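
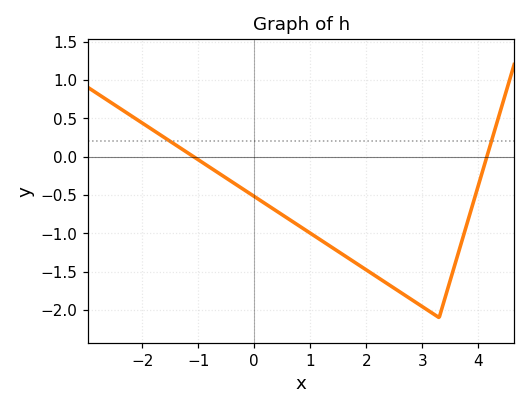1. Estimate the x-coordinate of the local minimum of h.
3.3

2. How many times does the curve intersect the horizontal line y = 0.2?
2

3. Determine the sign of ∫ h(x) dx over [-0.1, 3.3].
negative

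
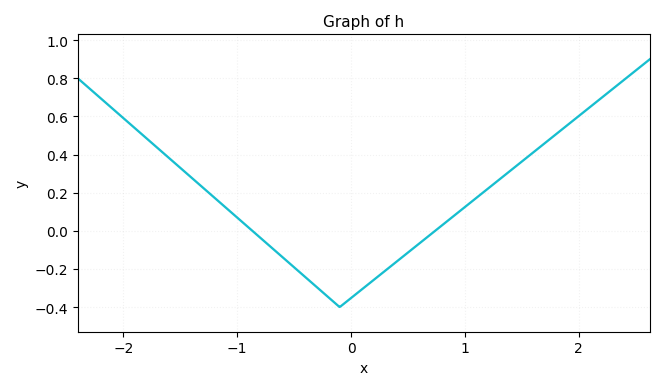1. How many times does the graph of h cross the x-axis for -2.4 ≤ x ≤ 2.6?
2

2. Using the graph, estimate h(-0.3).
-0.3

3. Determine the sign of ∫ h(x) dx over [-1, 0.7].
negative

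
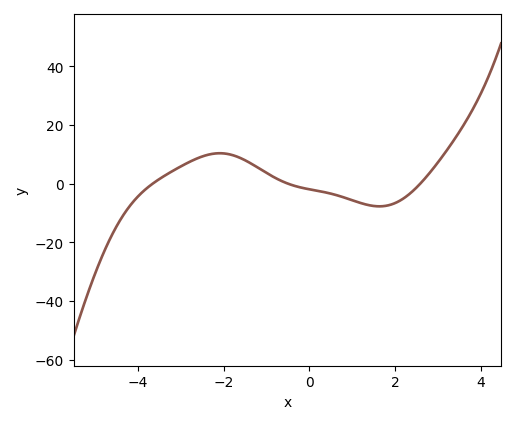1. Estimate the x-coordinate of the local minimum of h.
1.64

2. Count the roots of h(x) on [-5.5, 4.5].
3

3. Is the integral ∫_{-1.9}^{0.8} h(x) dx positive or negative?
positive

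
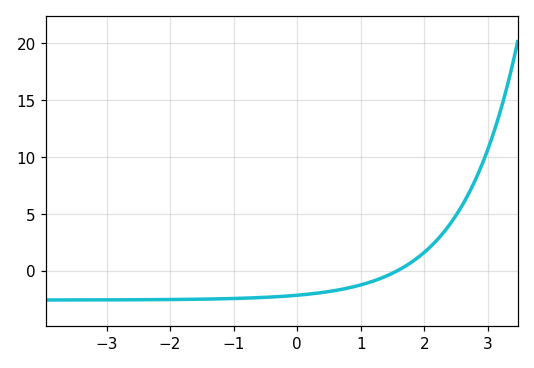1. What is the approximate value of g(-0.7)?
-2.5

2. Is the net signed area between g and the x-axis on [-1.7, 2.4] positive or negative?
negative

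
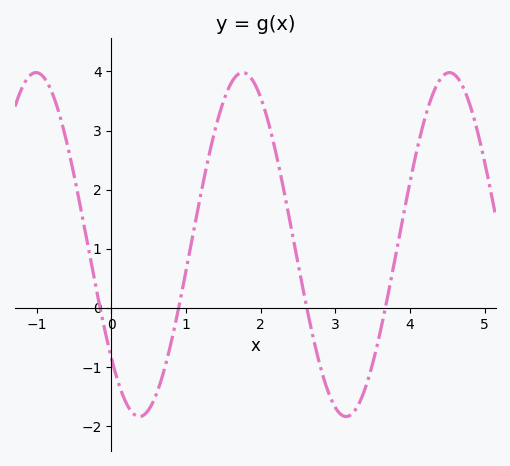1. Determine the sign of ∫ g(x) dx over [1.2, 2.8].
positive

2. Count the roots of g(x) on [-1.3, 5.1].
4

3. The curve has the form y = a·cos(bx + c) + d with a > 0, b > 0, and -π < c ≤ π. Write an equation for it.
y = 2.91cos(2.3x + 2.3) + 1.07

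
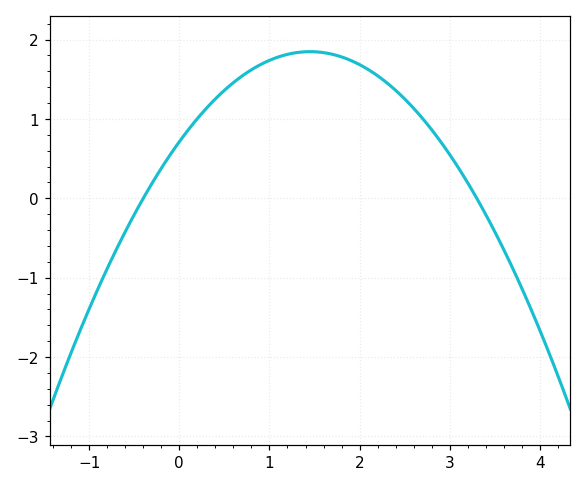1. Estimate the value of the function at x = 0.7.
1.5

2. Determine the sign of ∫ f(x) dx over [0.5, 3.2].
positive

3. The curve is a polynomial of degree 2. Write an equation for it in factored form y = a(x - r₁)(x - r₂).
y = -0.54(x + 0.4)(x - 3.3)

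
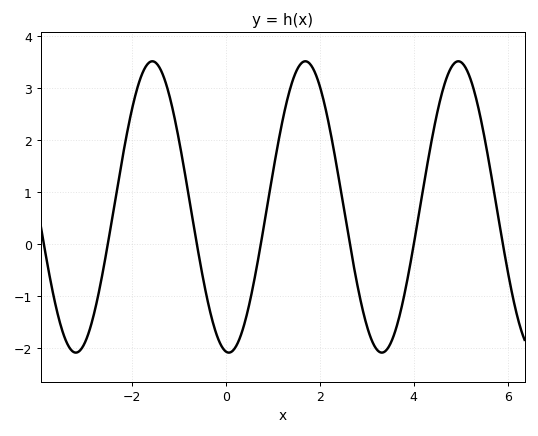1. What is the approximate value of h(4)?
0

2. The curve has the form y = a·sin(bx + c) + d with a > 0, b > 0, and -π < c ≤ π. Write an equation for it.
y = 2.8sin(1.9x - 1.7) + 0.72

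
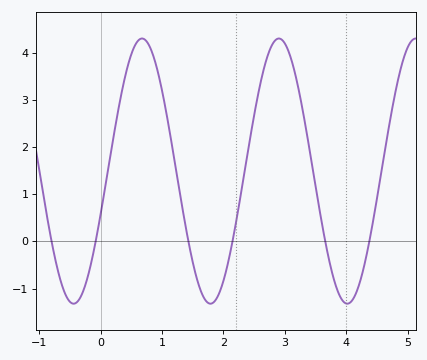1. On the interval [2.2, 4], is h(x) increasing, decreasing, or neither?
neither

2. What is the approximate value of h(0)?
0.579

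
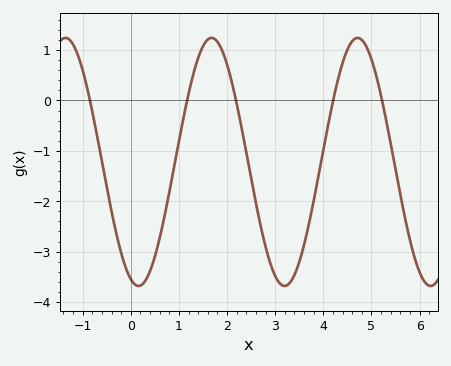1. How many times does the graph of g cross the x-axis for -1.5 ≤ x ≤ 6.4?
5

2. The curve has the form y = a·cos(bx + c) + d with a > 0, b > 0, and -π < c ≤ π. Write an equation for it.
y = 2.46cos(2.07x + 2.81) - 1.22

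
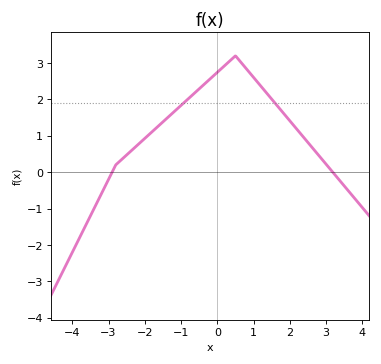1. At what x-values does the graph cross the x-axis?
-2.9, 3.18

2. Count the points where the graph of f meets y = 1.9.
2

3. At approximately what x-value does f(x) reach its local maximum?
0.499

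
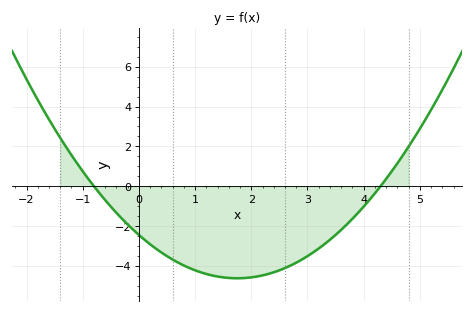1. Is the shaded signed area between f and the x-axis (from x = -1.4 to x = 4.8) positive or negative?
negative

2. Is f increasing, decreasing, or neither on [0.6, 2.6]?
neither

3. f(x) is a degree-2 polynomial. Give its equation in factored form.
y = 0.71(x + 0.8)(x - 4.3)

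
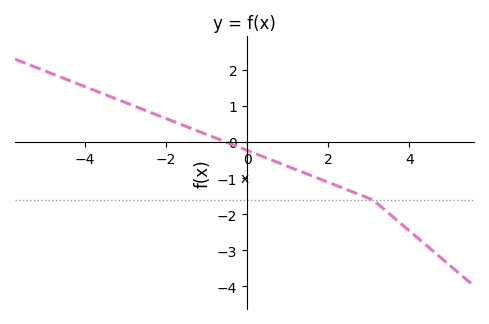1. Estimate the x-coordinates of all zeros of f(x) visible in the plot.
-0.6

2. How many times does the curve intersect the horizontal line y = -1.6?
1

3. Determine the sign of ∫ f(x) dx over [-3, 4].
negative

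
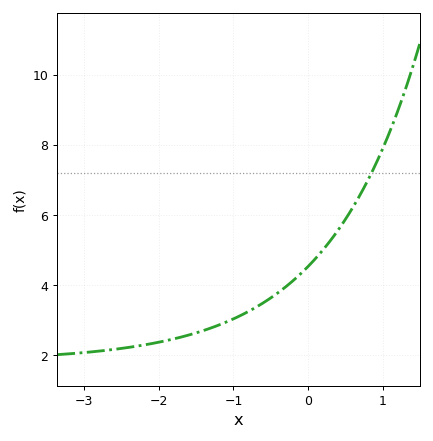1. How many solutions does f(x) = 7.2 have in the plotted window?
1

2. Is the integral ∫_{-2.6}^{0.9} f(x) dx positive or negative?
positive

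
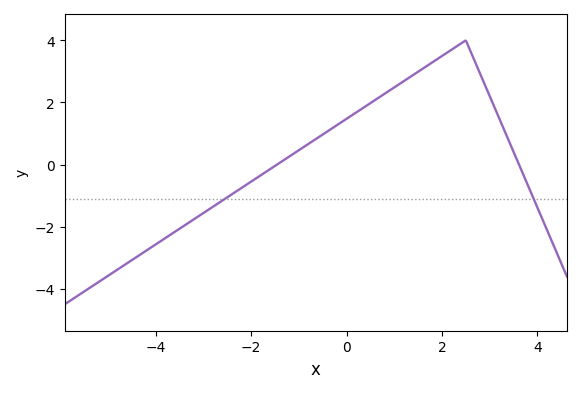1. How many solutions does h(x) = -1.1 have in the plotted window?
2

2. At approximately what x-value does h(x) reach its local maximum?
2.4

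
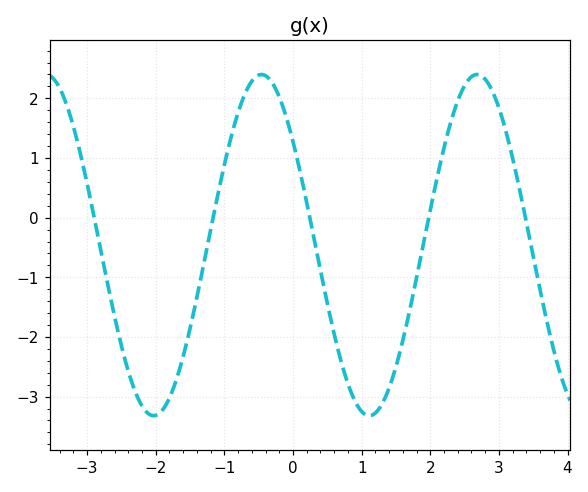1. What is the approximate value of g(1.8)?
-1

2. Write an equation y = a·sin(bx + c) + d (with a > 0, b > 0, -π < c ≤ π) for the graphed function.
y = 2.86sin(2x + 2.5) - 0.46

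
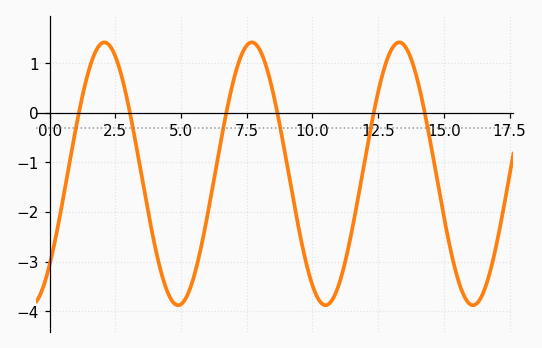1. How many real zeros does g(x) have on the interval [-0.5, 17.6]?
6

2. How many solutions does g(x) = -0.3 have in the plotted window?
6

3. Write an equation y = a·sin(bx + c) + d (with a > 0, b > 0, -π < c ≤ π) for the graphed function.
y = 2.65sin(1.12x - 0.762) - 1.23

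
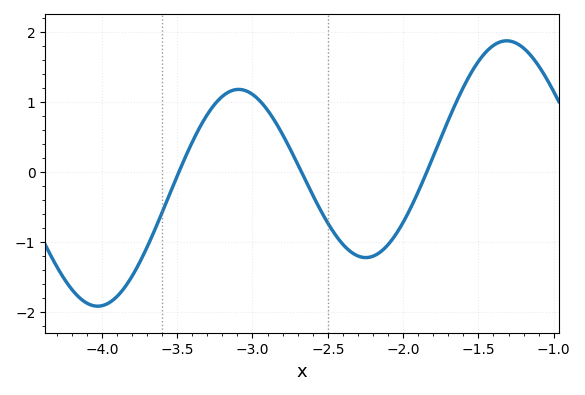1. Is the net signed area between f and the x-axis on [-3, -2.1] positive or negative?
negative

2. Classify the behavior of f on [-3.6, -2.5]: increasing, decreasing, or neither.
neither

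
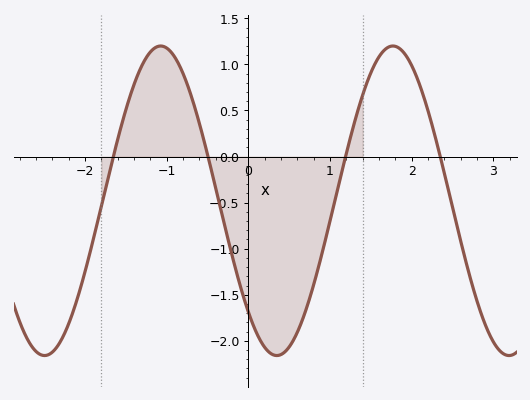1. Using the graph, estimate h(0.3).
-2.15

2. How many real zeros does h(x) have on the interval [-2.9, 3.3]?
4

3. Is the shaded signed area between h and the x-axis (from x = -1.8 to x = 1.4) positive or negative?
negative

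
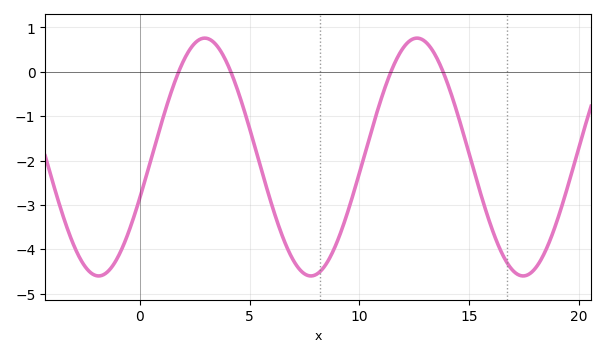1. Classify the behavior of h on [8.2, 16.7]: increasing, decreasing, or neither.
neither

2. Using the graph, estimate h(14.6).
-1.2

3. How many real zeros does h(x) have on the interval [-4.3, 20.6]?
4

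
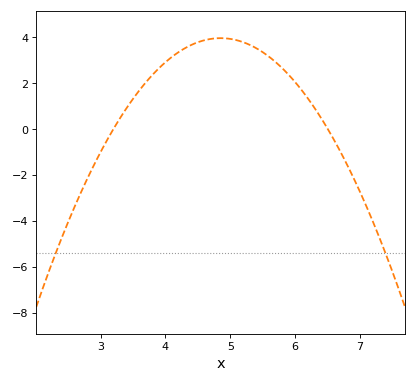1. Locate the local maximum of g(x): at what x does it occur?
4.85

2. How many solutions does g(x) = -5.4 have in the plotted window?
2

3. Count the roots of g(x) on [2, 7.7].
2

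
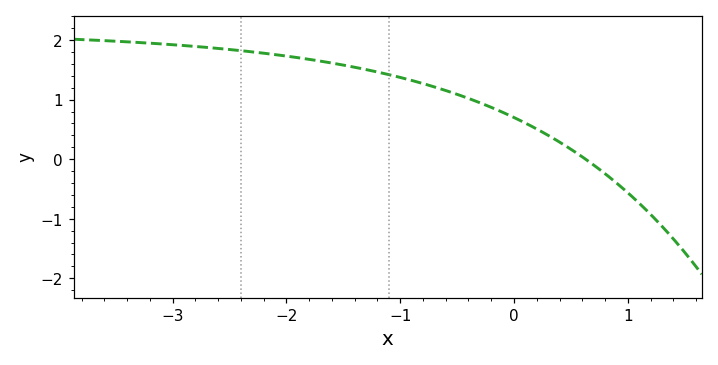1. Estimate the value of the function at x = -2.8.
1.89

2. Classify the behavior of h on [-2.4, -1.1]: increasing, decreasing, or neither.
decreasing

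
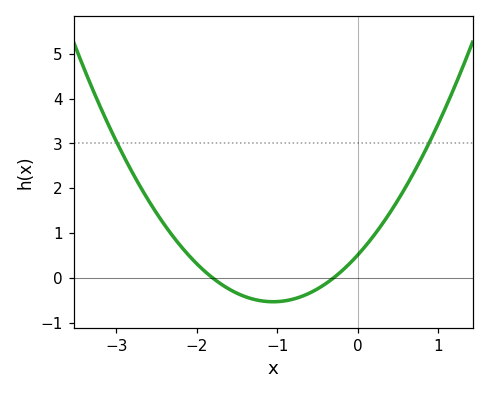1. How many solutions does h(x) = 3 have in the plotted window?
2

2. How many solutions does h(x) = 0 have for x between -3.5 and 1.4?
2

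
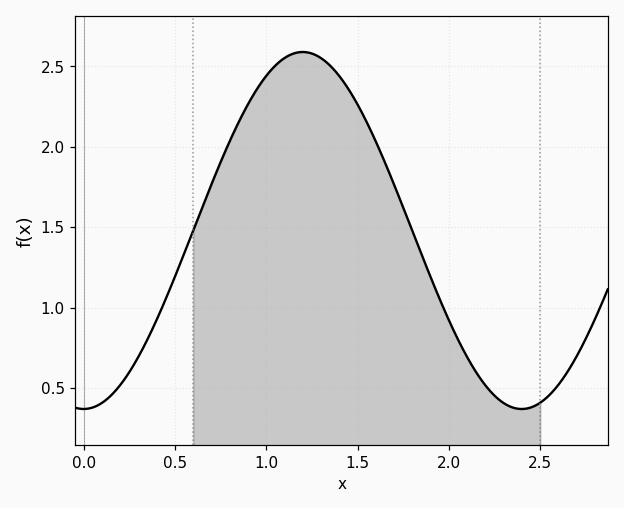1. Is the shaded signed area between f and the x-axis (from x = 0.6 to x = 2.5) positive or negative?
positive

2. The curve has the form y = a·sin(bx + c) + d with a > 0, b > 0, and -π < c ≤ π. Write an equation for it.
y = 1.11sin(2.62x - 1.57) + 1.48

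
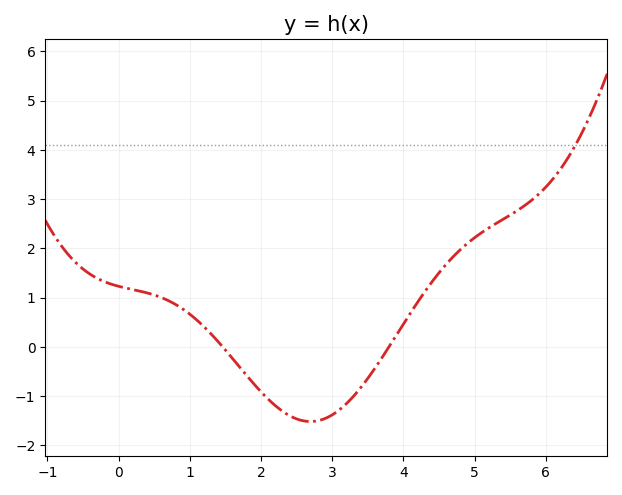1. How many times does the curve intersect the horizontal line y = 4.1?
1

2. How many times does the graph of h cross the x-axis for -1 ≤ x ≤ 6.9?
2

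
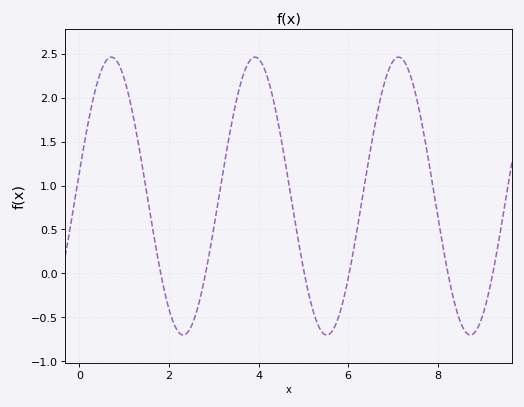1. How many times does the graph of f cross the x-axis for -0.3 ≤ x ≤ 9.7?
6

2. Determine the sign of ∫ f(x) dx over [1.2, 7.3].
positive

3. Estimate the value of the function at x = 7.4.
2.25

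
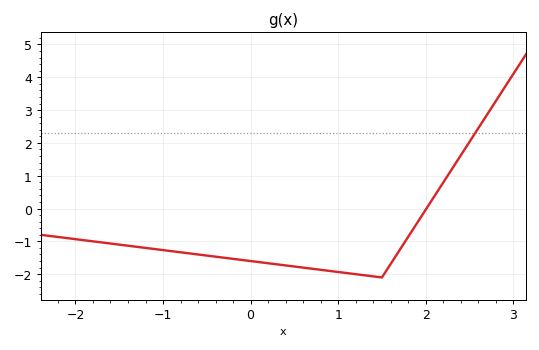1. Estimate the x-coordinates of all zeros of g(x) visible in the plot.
2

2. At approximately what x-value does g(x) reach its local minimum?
1.5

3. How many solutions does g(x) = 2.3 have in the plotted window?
1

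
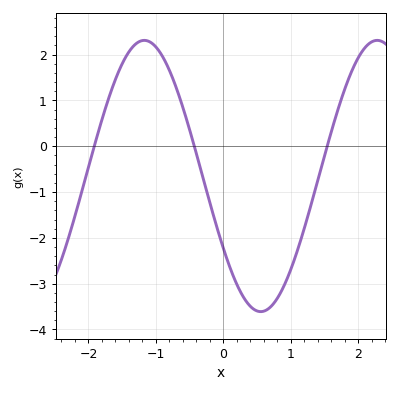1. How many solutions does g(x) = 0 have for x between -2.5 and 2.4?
3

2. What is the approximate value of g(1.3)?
-1.28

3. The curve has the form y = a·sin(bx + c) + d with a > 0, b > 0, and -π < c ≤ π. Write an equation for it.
y = 2.96sin(1.82x - 2.58) - 0.65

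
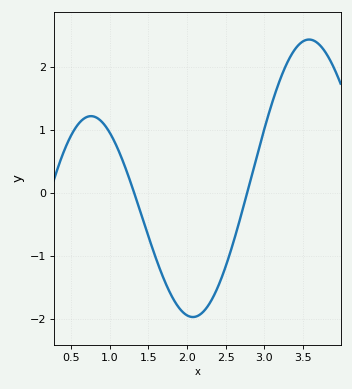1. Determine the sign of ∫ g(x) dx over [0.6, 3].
negative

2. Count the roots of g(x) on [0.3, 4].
2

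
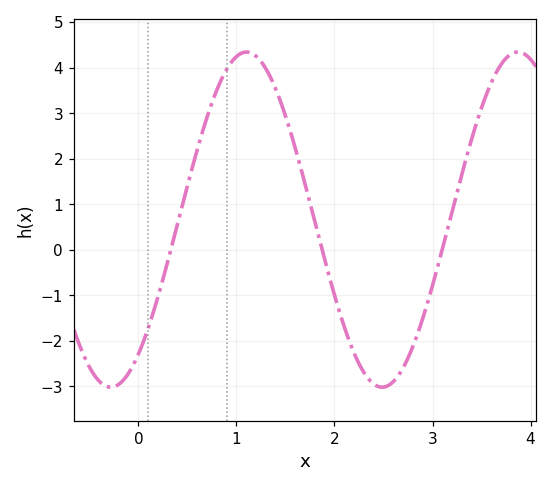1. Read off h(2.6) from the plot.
-2.9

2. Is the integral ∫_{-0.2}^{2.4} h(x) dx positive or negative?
positive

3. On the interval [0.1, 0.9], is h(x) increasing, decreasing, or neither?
increasing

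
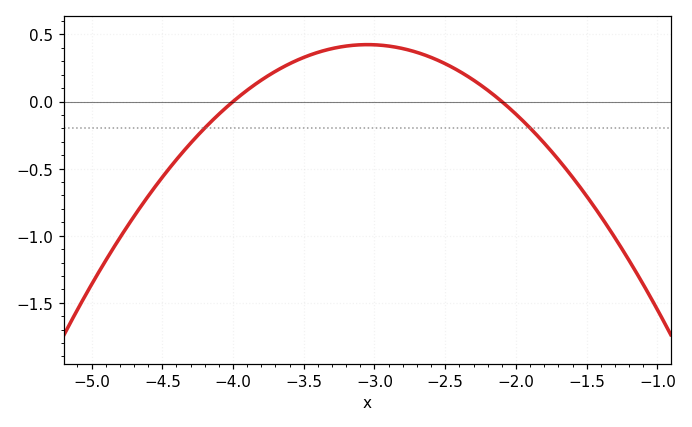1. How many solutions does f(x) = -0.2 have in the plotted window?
2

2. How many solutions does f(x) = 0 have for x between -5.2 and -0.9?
2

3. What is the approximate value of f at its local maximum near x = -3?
0.424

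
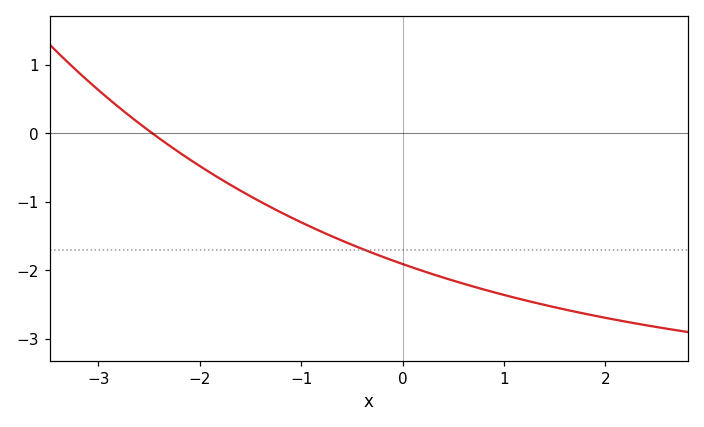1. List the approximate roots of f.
-2.5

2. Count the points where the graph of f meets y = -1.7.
1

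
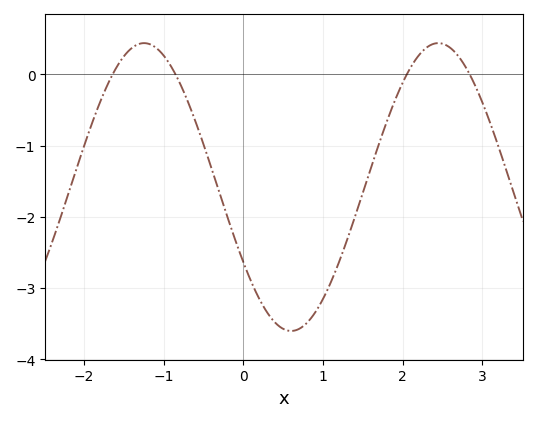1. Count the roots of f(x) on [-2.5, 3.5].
4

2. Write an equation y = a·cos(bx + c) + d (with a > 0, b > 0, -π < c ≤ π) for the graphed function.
y = 2.02cos(1.7x + 2.1) - 1.58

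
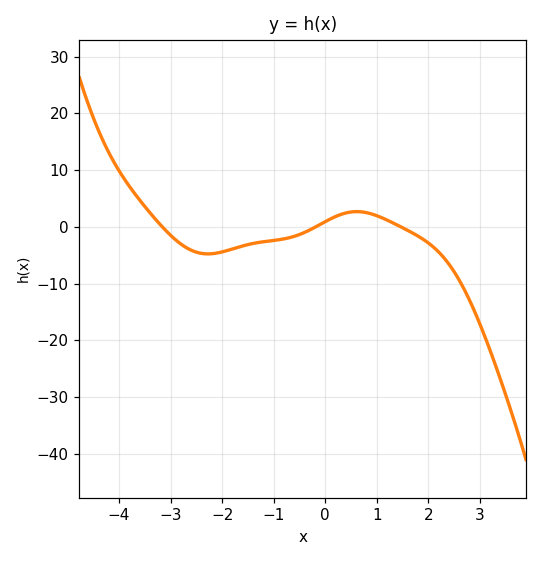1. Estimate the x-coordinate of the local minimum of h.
-2.27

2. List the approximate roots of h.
-3.16, -0.186, 1.47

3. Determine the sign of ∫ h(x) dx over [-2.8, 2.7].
negative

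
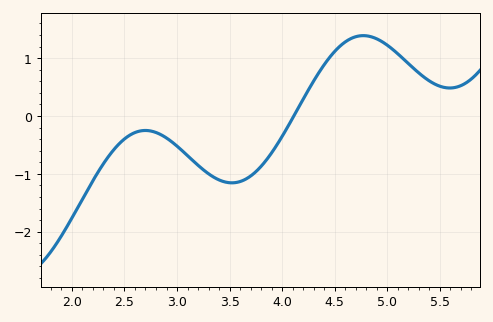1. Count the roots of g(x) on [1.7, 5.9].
1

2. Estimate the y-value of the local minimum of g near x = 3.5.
-1.2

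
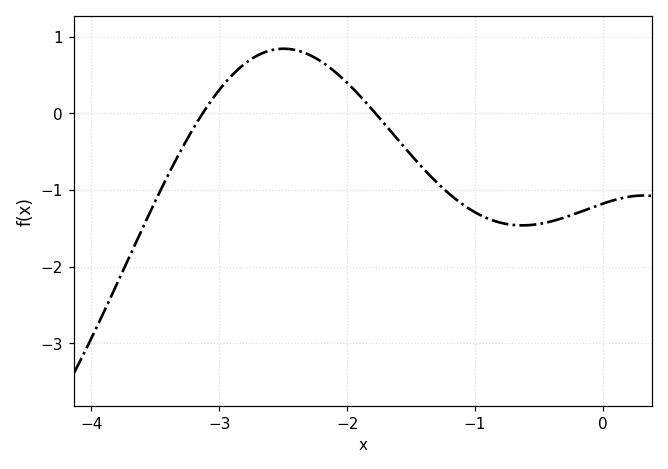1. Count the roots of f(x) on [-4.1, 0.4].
2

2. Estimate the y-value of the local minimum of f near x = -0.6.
-1.46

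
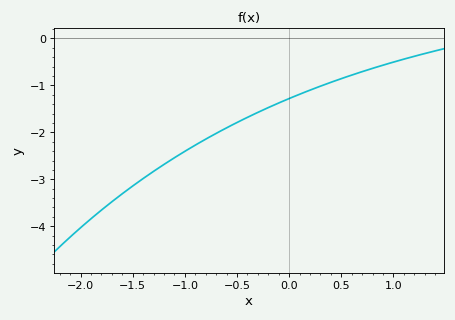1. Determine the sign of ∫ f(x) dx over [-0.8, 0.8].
negative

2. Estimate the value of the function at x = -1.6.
-3.3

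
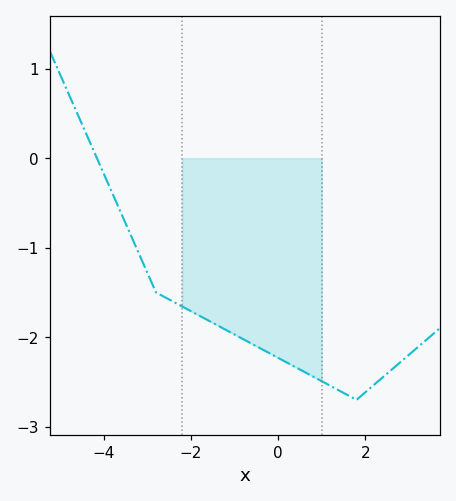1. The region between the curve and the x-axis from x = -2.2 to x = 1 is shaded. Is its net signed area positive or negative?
negative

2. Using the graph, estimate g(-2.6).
-1.55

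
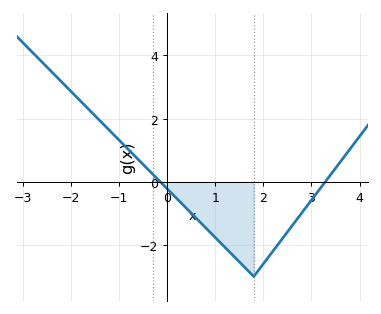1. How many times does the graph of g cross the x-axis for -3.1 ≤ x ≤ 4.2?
2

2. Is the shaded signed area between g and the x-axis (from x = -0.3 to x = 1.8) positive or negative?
negative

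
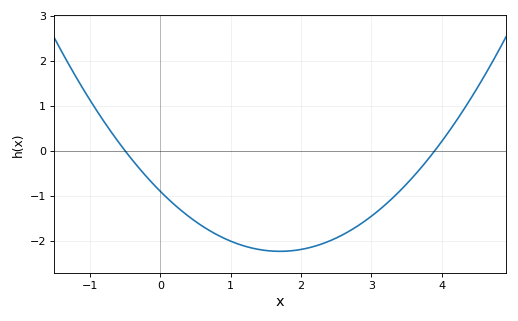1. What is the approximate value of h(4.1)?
0.4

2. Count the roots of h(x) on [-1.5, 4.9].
2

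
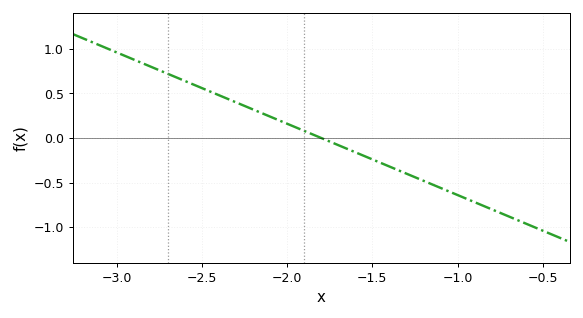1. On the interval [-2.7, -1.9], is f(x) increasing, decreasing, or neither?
decreasing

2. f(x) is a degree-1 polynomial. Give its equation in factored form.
y = -0.8(x + 1.8)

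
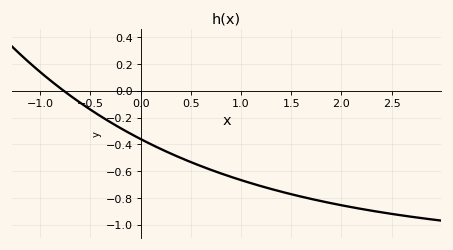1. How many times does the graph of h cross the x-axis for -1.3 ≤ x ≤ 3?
1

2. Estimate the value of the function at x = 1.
-0.66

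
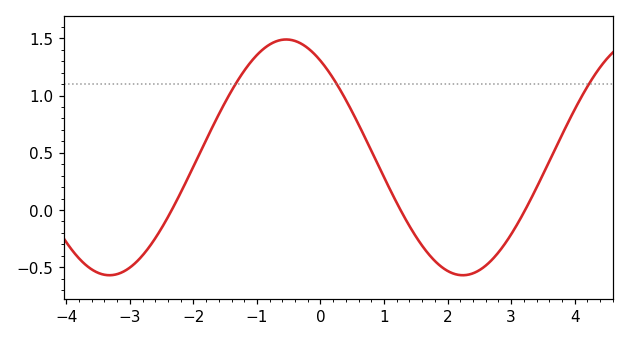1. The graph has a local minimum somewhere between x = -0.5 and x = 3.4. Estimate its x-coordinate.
2.2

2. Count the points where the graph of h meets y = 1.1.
3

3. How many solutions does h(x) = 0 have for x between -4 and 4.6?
3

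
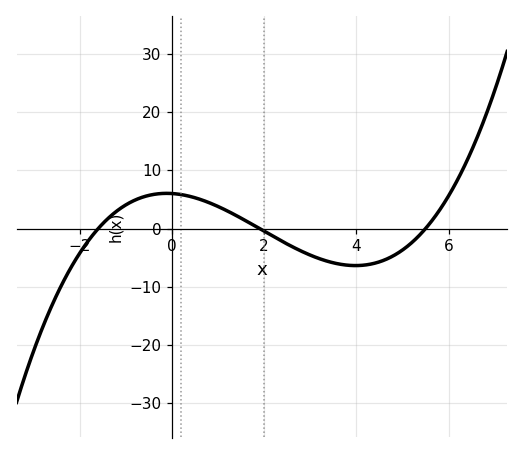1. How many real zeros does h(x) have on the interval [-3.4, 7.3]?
3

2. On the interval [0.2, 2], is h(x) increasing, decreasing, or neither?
decreasing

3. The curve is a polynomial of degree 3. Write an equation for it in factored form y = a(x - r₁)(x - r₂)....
y = 0.36(x + 1.6)(x - 1.9)(x - 5.5)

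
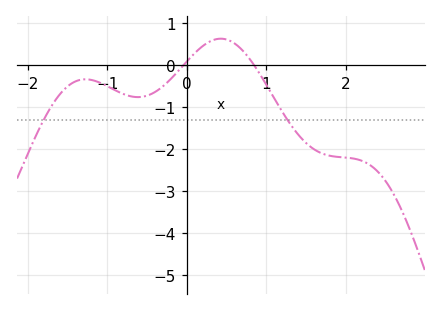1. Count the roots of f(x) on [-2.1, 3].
2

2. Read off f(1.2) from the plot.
-1.09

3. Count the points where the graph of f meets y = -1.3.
2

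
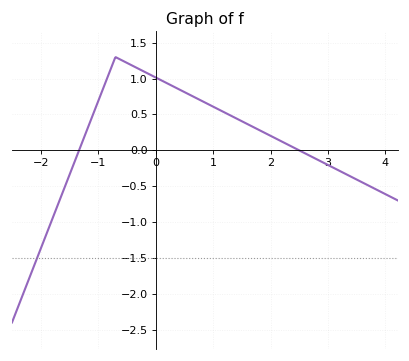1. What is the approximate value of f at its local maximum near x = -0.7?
1.3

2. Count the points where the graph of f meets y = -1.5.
1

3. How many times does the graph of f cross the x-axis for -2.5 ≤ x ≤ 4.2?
2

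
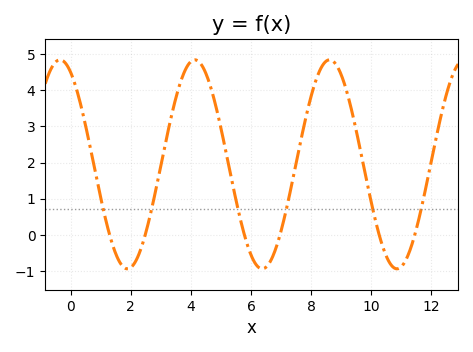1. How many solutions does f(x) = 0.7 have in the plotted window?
6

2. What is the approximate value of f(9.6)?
2.5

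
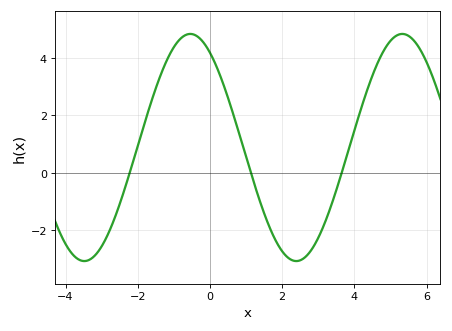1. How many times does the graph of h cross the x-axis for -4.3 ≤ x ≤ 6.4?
3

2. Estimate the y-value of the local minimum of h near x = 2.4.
-3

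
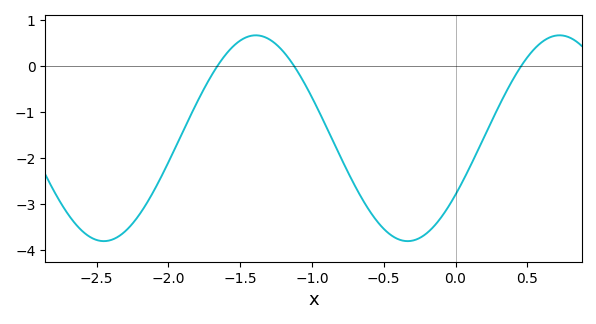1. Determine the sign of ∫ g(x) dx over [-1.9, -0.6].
negative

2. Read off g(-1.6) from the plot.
0.3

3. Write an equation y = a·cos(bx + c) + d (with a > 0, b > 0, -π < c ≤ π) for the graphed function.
y = 2.24cos(3x - 2.2) - 1.57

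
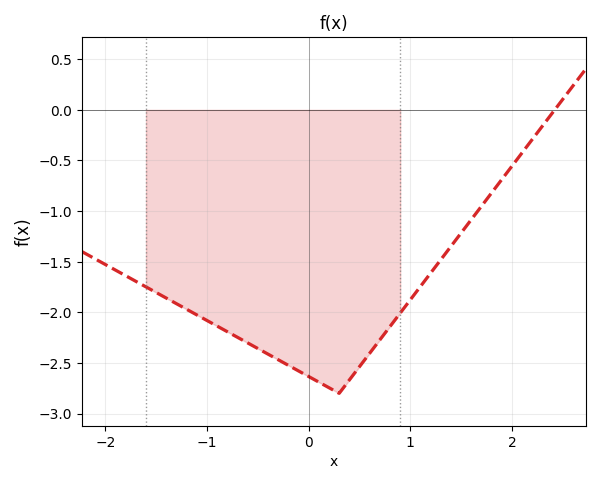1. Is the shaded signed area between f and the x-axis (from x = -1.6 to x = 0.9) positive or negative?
negative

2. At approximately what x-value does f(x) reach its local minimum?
0.3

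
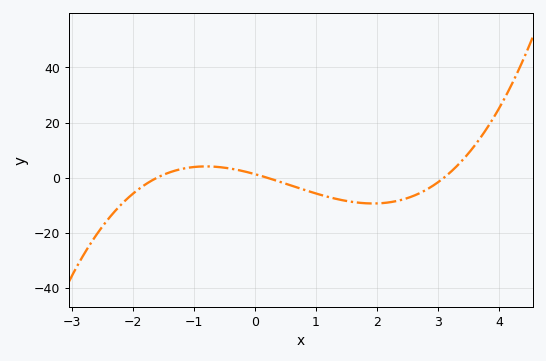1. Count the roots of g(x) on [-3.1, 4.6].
3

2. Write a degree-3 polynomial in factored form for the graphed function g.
y = 1.31(x + 1.6)(x - 0.2)(x - 3.1)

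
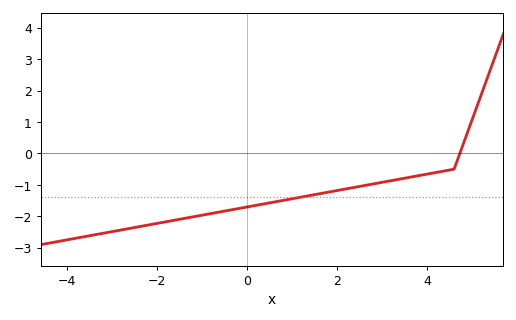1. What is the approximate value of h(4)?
-0.7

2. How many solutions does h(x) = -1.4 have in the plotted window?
1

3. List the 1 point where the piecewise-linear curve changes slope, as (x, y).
(4.6, -0.5)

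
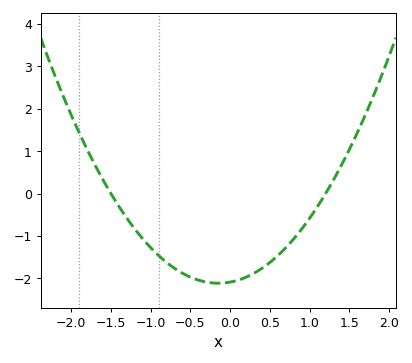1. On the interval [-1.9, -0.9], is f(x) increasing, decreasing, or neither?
decreasing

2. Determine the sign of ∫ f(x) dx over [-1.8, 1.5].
negative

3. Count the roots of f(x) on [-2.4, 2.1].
2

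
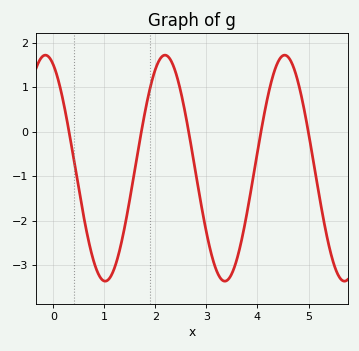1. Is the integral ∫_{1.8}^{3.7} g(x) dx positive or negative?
negative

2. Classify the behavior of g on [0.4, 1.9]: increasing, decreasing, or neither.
neither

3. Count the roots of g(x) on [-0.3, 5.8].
5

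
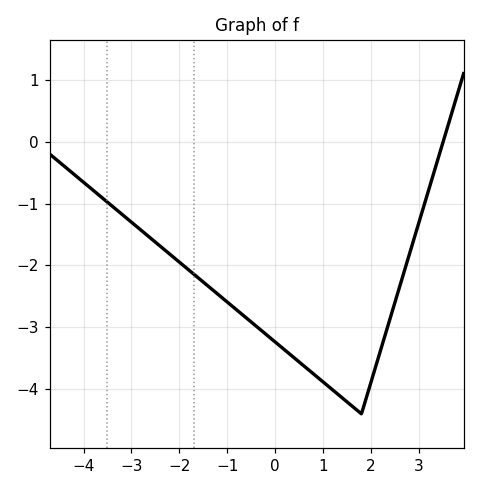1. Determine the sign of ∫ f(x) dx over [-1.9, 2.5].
negative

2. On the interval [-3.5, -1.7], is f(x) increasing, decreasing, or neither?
decreasing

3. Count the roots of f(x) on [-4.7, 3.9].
1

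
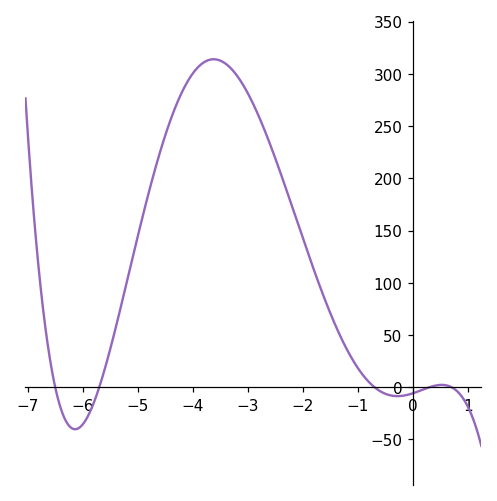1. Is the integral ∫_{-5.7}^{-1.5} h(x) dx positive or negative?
positive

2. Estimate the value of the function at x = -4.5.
241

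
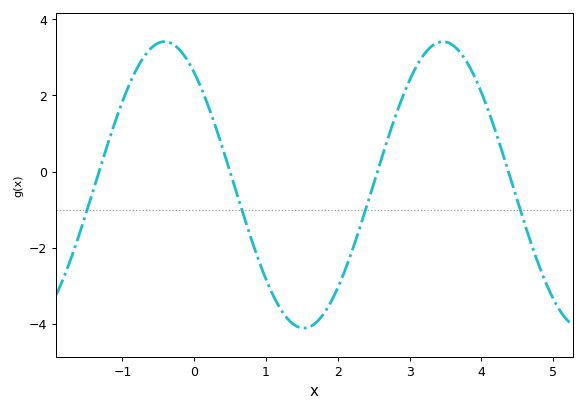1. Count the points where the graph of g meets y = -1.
4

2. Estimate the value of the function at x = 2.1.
-2.6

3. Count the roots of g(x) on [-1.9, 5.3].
4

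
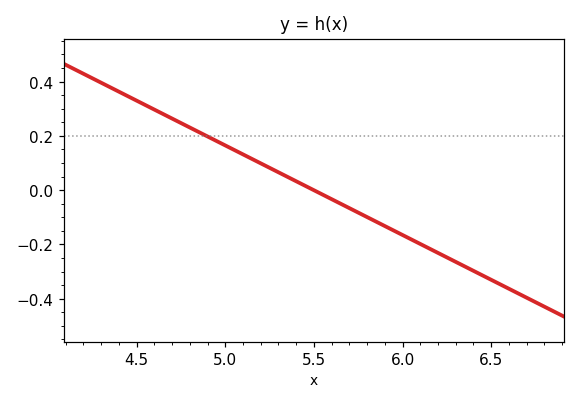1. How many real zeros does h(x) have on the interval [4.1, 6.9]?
1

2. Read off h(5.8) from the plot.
-0.099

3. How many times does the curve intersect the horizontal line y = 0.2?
1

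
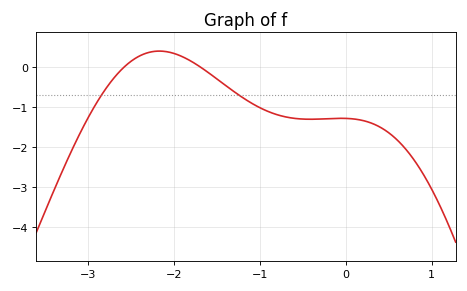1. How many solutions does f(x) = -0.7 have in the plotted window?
2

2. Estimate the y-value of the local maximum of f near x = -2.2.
0.4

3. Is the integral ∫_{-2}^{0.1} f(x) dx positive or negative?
negative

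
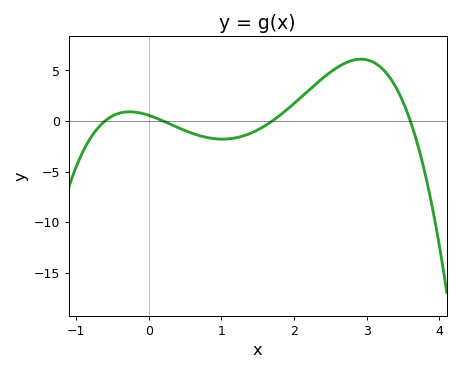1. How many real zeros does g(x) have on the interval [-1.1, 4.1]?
4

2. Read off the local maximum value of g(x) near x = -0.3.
1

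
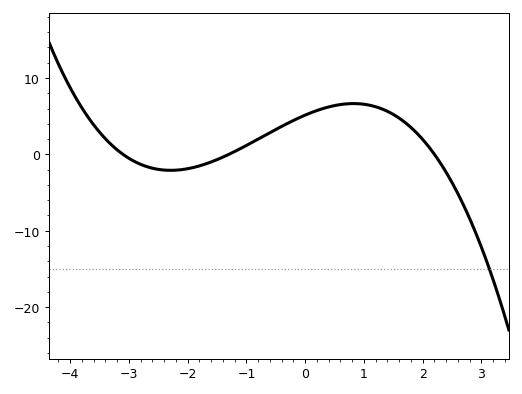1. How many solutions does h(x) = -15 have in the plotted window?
1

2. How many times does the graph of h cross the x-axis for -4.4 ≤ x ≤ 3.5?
3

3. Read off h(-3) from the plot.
-0.513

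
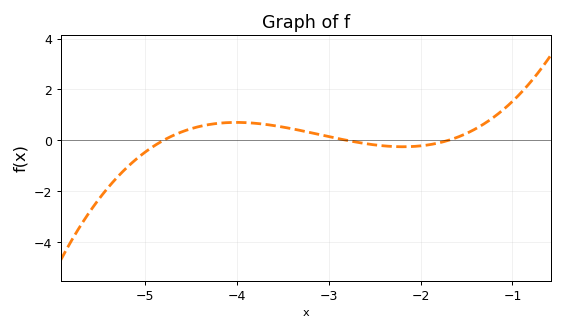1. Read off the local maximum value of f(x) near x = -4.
0.707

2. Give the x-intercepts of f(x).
-4.8, -2.8, -1.7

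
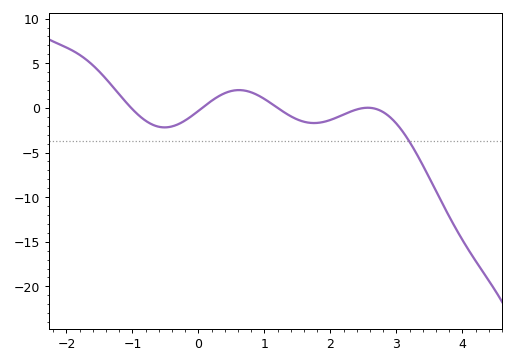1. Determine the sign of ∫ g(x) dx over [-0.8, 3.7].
negative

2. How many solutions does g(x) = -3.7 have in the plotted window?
1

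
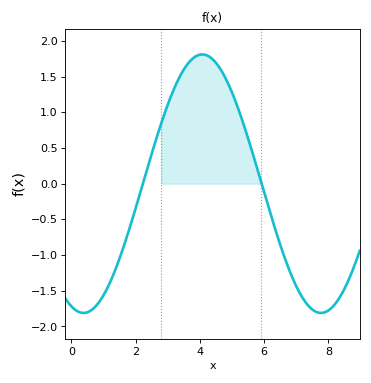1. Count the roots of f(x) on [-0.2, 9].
2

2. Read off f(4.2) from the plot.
1.8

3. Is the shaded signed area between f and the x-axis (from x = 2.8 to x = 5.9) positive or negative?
positive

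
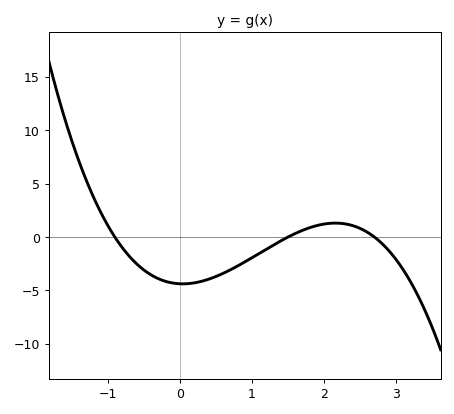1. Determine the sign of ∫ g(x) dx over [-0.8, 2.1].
negative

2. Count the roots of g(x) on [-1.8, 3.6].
3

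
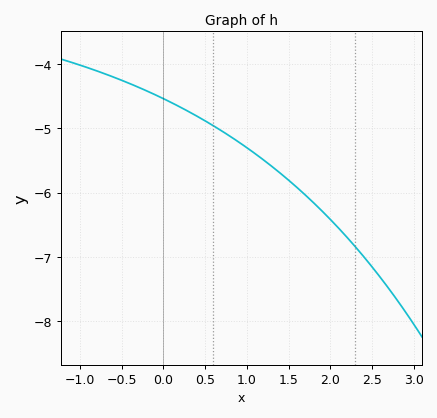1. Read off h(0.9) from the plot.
-5.2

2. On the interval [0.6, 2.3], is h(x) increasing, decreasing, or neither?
decreasing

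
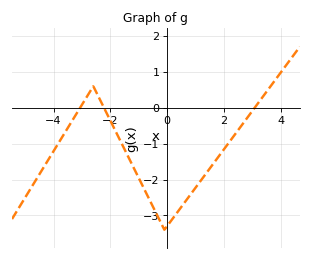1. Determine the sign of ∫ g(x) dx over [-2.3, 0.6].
negative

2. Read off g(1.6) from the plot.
-1.6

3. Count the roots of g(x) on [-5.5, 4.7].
3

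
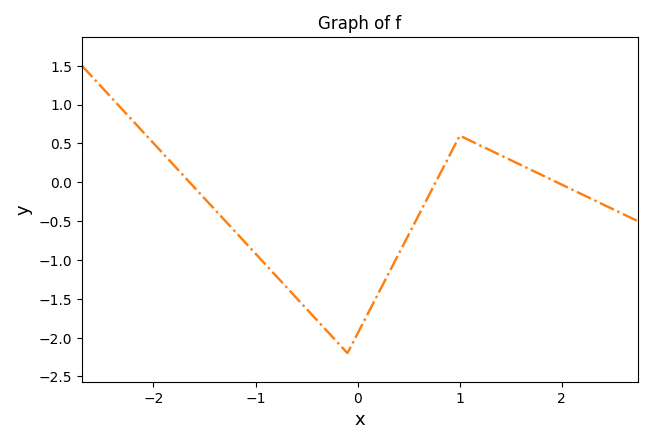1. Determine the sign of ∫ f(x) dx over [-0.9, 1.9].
negative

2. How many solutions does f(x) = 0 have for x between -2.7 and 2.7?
3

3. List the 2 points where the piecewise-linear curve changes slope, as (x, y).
(-0.1, -2.2); (1, 0.6)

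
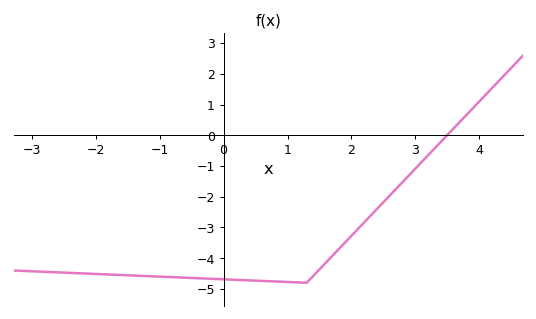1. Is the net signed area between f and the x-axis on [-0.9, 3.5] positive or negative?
negative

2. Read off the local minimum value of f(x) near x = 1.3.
-4.8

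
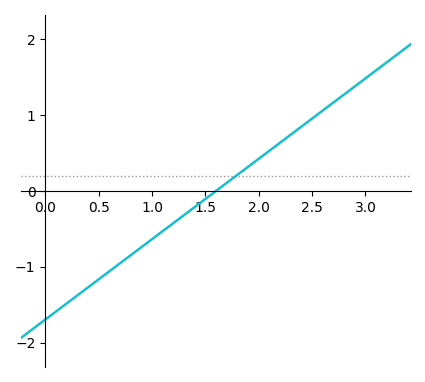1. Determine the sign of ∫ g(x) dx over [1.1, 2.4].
positive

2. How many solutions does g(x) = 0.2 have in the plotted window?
1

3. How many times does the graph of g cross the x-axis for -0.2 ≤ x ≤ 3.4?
1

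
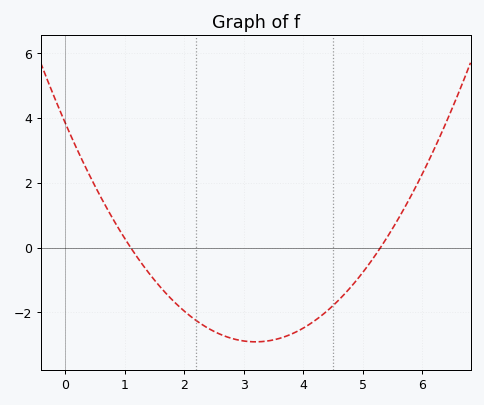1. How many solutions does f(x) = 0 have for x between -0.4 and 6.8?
2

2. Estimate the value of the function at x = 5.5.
0.581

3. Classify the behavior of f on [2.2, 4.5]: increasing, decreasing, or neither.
neither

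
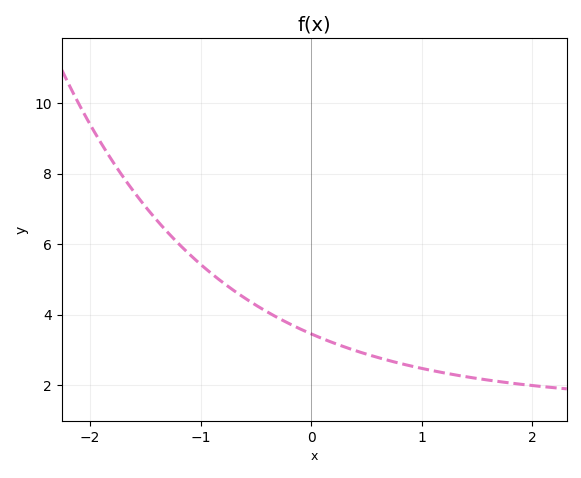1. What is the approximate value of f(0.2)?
3.21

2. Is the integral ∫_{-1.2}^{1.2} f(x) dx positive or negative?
positive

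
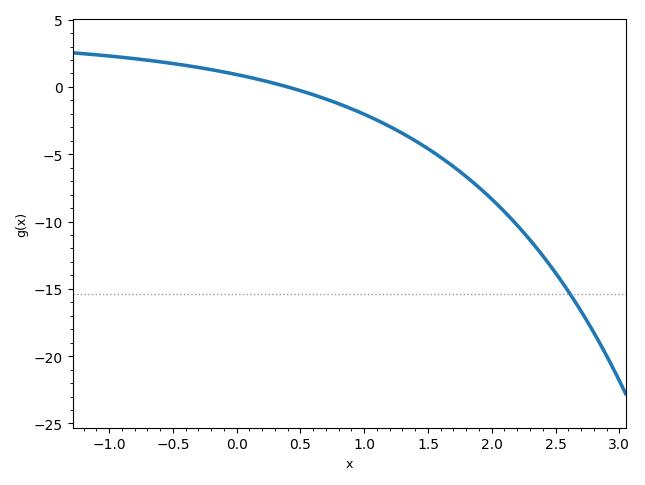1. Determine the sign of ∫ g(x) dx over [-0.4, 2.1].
negative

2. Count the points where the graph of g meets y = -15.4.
1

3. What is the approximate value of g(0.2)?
0.5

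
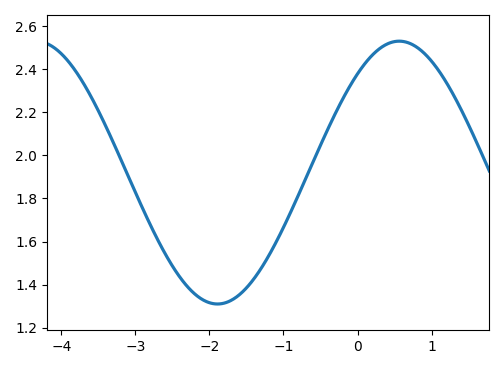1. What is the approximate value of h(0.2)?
2.47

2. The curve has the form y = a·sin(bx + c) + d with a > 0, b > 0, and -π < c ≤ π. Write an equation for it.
y = 0.61sin(1.28x + 0.85) + 1.92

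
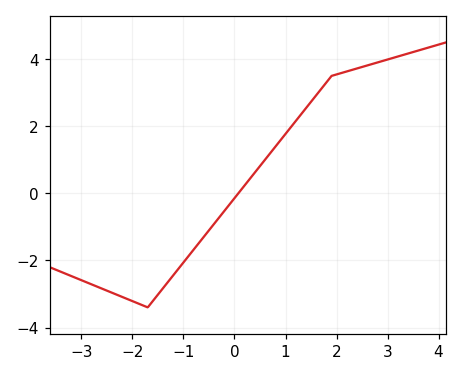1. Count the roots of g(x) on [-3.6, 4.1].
1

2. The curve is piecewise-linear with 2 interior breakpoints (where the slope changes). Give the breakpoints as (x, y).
(-1.7, -3.4); (1.9, 3.5)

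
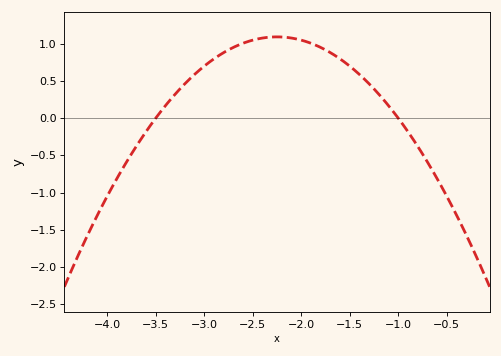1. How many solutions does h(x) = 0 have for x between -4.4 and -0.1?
2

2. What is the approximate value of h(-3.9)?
-0.8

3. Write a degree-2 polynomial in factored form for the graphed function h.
y = -0.7(x + 3.5)(x + 1)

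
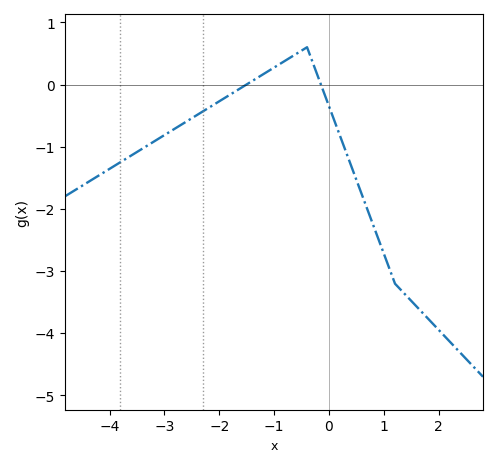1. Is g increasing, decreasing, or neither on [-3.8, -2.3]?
increasing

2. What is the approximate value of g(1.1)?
-2.96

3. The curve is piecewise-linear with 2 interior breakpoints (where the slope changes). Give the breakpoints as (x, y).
(-0.4, 0.6); (1.2, -3.2)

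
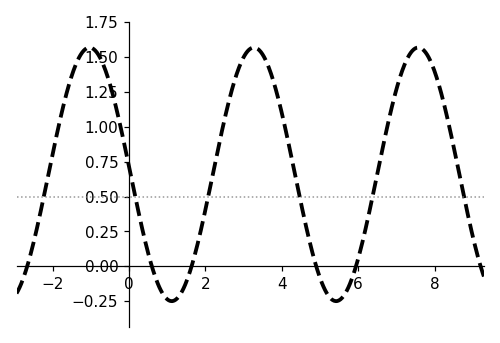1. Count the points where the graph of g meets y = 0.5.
6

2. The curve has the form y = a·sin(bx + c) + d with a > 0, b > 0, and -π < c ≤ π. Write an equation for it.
y = 0.91sin(1.5x + 3.1) + 0.66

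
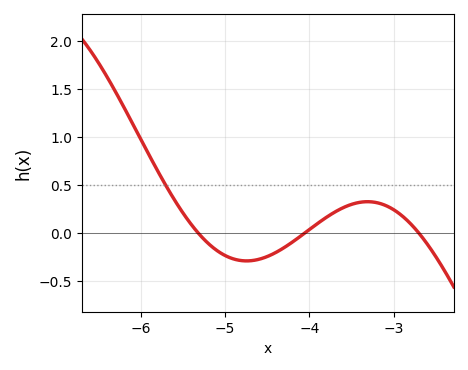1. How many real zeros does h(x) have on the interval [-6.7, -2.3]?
3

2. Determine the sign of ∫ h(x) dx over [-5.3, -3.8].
negative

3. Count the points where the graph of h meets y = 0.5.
1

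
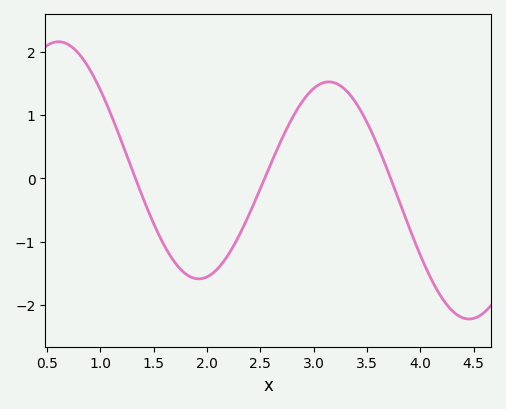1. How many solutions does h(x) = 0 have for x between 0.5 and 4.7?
3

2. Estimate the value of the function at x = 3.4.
1.2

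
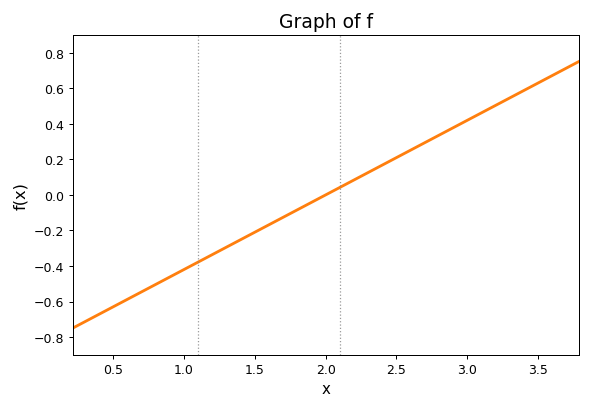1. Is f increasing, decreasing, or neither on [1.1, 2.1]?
increasing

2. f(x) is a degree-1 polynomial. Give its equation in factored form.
y = 0.42(x - 2)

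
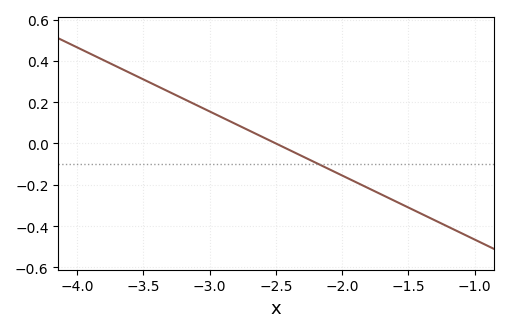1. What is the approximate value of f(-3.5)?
0.31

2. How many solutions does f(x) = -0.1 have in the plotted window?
1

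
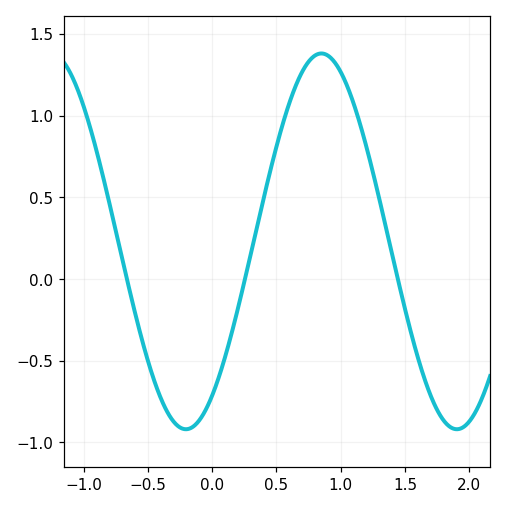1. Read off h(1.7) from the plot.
-0.714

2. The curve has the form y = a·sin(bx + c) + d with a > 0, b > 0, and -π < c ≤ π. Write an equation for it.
y = 1.15sin(2.98x - 0.962) + 0.23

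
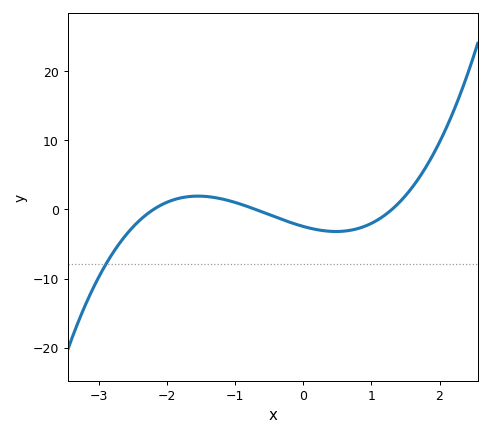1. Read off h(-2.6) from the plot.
-3.65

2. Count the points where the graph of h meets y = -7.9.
1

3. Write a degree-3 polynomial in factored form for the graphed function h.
y = 1.23(x + 2.2)(x + 0.7)(x - 1.3)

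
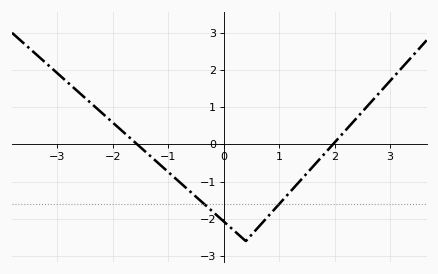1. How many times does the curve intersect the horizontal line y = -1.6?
2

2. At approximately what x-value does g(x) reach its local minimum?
0.401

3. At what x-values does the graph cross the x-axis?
-1.56, 1.97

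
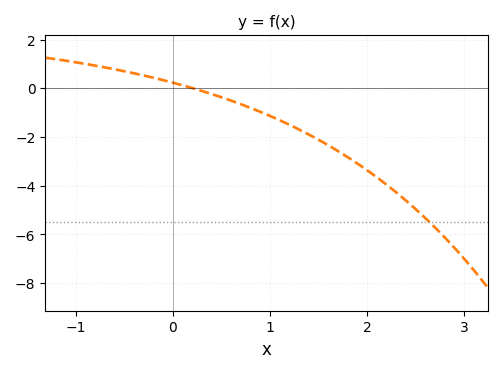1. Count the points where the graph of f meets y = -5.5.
1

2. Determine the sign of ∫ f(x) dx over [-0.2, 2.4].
negative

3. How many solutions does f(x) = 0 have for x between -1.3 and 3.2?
1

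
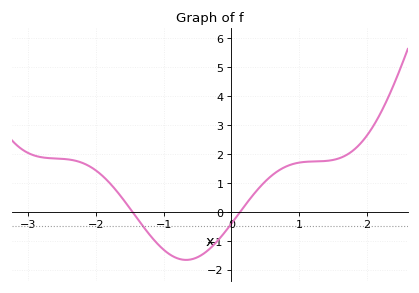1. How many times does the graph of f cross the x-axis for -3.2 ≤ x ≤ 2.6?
2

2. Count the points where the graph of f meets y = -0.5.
2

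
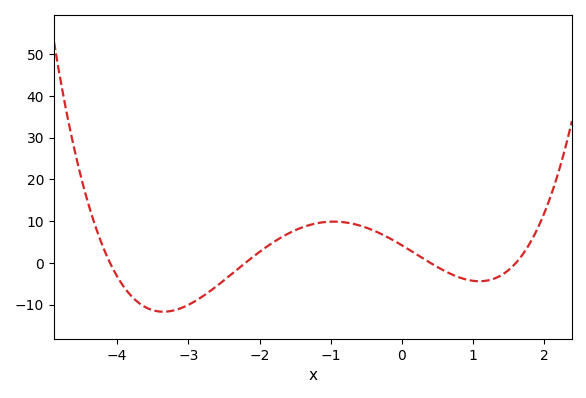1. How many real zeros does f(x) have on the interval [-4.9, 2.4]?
4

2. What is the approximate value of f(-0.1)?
5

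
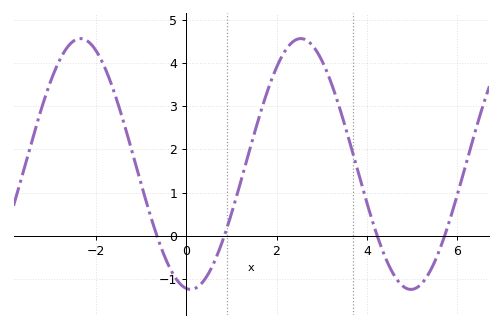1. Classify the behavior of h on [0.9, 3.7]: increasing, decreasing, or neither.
neither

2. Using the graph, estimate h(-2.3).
4.6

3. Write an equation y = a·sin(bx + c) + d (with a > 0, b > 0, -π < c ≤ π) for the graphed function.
y = 2.9sin(1.3x - 1.7) + 1.66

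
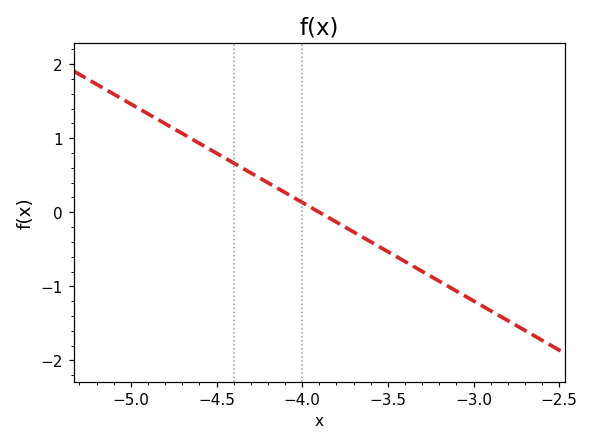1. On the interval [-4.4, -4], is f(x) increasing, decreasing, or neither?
decreasing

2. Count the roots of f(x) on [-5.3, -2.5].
1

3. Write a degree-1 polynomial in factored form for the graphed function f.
y = -1.33(x + 3.9)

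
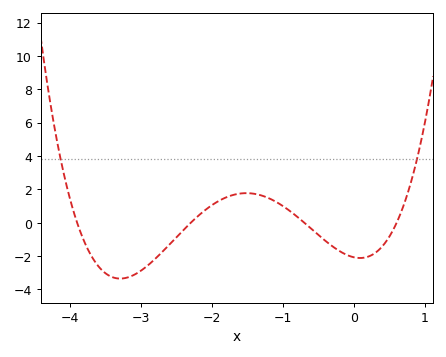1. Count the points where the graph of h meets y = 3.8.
2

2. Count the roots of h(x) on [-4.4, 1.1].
4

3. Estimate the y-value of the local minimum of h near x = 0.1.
-2.11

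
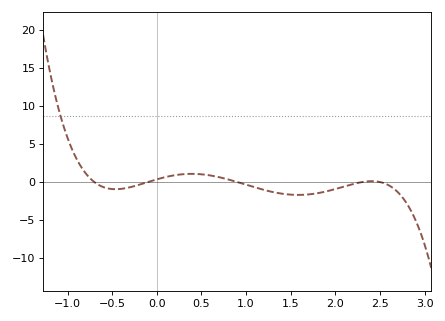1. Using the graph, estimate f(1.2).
-1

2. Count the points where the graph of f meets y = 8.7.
1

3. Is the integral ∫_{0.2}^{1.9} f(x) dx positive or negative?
negative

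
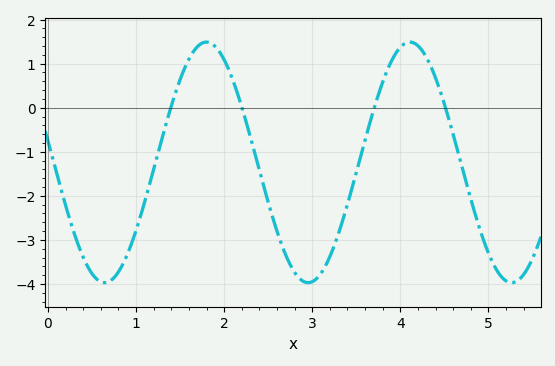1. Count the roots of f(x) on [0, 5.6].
4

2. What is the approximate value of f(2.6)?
-2.8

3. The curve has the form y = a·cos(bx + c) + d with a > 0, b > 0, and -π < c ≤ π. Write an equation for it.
y = 2.73cos(2.7x + 1.4) - 1.24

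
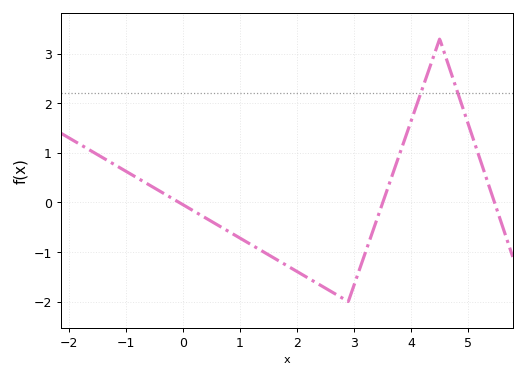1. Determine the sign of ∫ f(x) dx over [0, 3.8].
negative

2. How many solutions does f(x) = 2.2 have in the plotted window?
2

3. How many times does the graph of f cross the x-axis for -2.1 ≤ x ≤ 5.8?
3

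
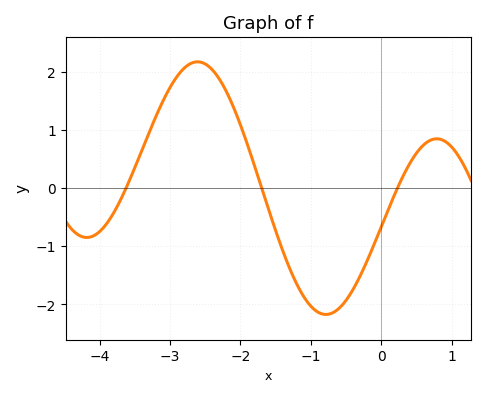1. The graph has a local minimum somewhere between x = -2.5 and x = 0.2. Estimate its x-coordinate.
-0.8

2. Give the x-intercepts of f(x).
-3.6, -1.7, 0.2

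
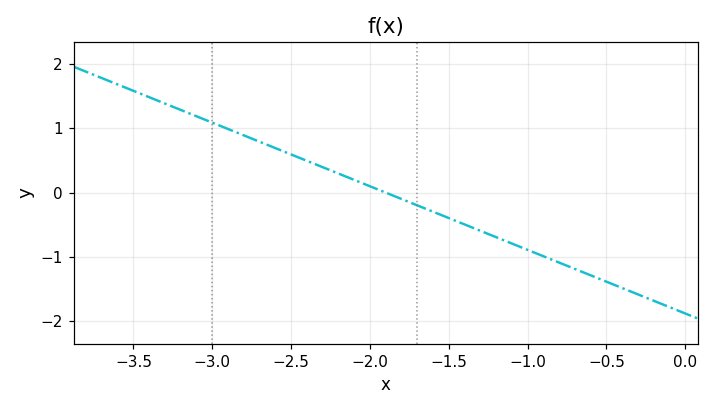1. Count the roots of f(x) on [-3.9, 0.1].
1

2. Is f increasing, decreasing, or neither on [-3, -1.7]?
decreasing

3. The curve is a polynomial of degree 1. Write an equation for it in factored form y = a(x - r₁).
y = -0.99(x + 1.9)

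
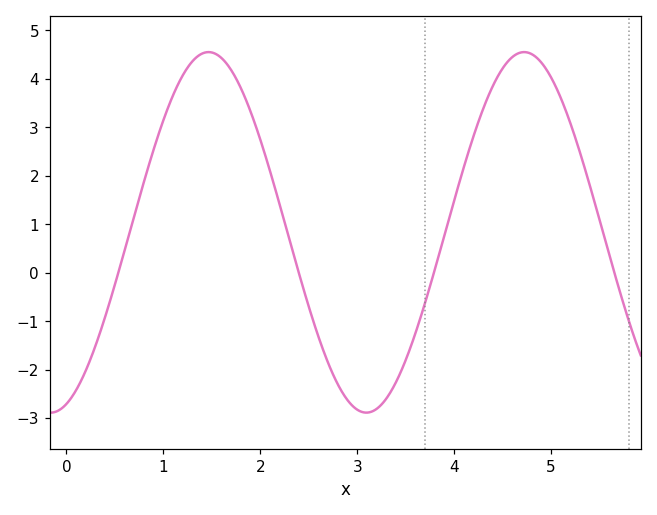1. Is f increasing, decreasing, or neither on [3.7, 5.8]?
neither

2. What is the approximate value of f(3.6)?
-1.26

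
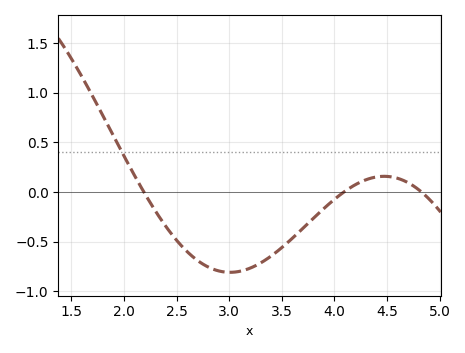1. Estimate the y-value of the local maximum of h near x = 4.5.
0.158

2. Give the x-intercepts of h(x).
2.19, 4.09, 4.83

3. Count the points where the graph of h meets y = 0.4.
1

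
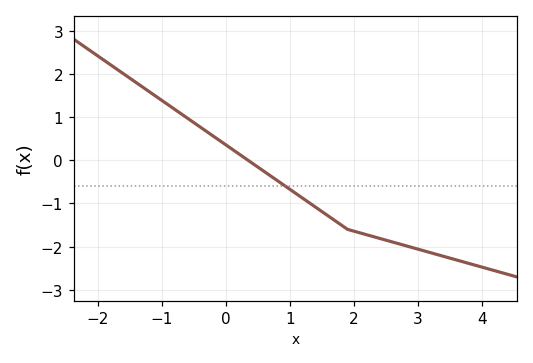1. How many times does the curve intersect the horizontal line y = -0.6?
1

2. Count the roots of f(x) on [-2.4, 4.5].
1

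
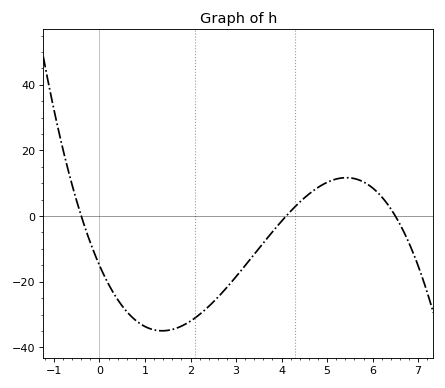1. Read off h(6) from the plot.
8.57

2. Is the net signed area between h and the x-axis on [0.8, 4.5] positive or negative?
negative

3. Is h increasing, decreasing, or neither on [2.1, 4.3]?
increasing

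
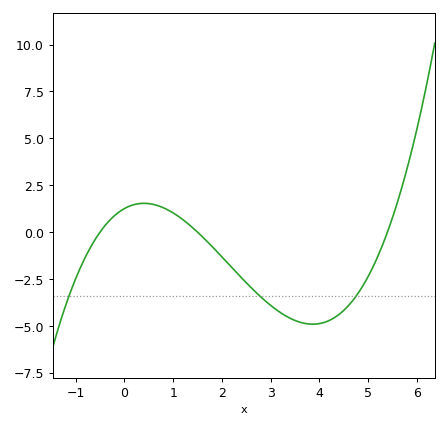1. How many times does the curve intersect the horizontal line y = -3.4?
3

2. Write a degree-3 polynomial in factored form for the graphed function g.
y = 0.31(x + 0.5)(x - 1.5)(x - 5.4)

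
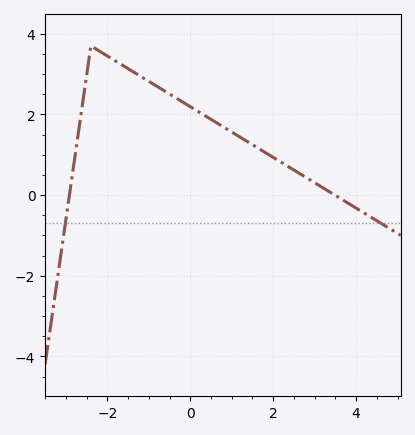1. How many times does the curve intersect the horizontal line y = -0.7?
2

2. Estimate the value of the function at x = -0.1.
2.25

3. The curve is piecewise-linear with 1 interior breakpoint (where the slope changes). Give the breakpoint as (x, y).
(-2.4, 3.7)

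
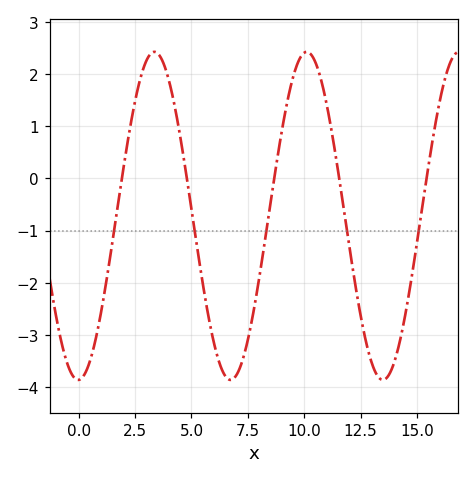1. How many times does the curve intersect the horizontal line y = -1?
5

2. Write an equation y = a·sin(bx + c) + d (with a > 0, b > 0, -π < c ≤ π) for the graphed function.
y = 3.14sin(0.93x - 1.6) - 0.72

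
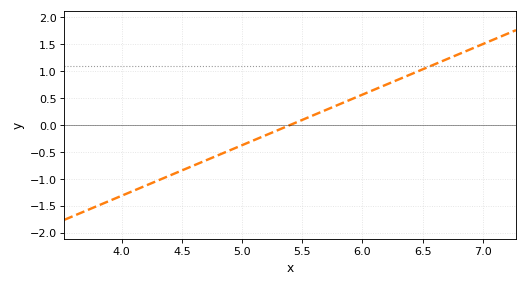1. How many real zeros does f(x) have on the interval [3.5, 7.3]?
1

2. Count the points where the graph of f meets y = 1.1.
1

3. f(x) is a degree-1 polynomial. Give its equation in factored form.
y = 0.94(x - 5.4)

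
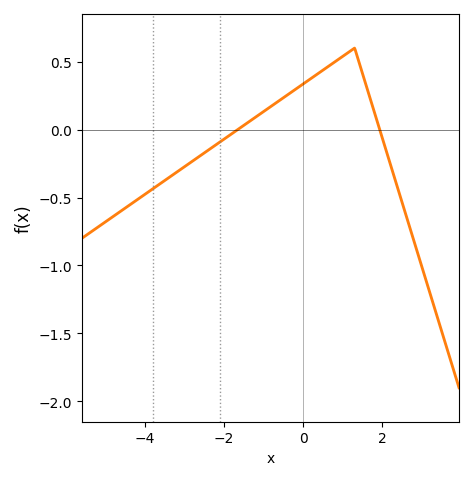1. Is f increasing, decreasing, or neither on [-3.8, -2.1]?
increasing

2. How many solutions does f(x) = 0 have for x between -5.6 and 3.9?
2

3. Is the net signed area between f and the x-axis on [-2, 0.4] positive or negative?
positive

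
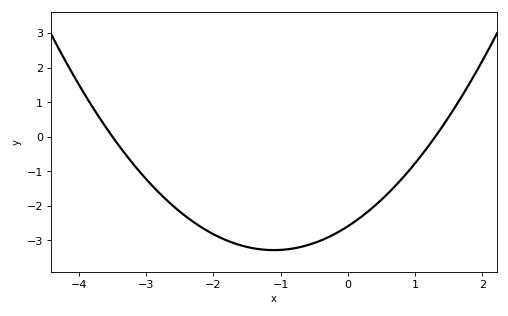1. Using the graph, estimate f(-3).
-1.23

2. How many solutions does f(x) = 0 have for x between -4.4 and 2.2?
2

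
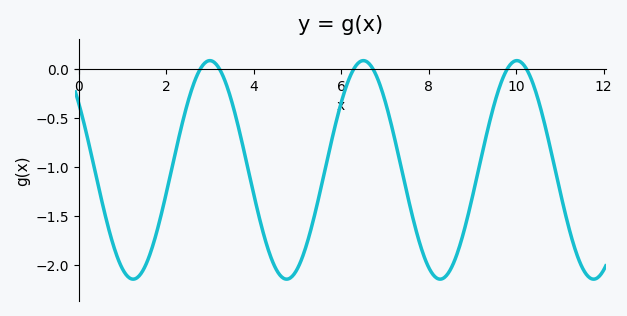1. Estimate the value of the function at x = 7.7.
-1.65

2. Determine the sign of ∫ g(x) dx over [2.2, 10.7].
negative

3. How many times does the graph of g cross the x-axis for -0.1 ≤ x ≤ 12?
6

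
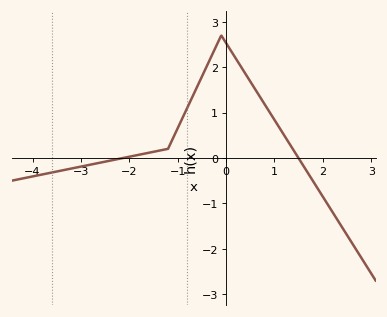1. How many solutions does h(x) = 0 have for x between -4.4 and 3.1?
2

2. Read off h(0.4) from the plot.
1.85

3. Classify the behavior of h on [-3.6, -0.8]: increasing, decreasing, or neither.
increasing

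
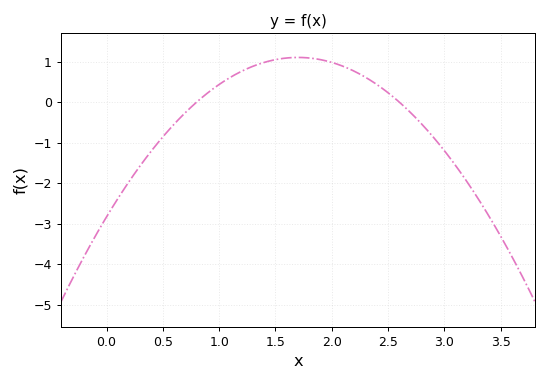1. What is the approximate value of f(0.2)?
-1.96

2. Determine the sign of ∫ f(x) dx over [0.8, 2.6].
positive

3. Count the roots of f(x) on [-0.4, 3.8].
2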